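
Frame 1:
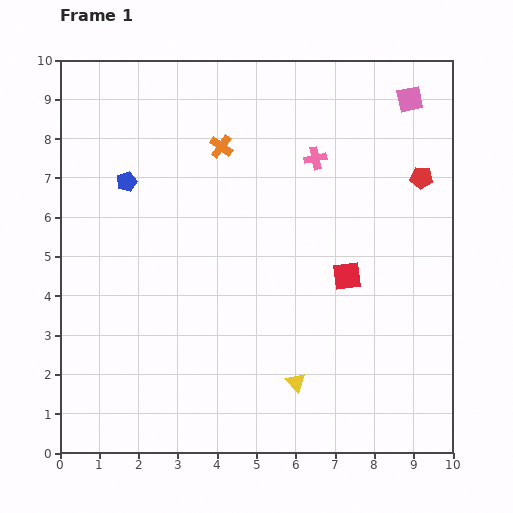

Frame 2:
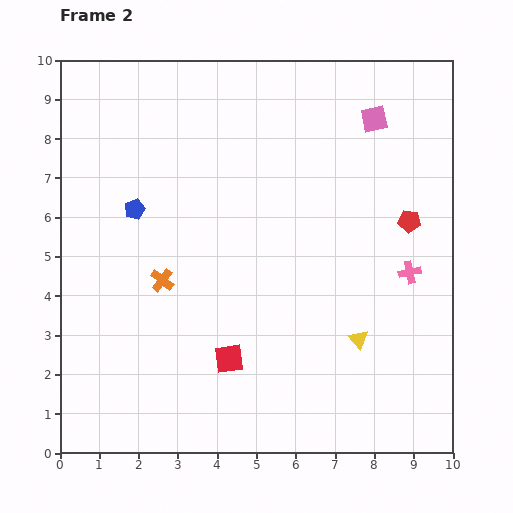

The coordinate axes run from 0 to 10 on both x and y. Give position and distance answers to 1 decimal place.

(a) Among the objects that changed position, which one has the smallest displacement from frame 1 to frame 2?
the blue pentagon

(moved 0.7)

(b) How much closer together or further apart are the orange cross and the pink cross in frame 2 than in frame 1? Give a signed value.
+3.9

Distance in frame 1: 2.4. Distance in frame 2: 6.3.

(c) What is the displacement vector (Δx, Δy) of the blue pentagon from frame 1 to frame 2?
(0.2, -0.7)

The blue pentagon was at (1.7, 6.9) in frame 1 and (1.9, 6.2) in frame 2.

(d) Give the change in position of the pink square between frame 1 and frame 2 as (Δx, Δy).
(-0.9, -0.5)

The pink square was at (8.9, 9.0) in frame 1 and (8.0, 8.5) in frame 2.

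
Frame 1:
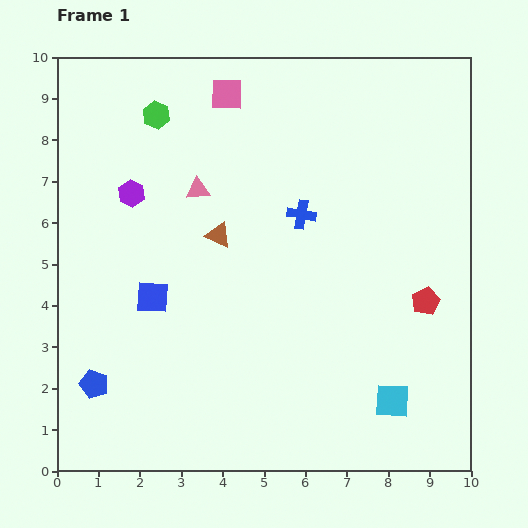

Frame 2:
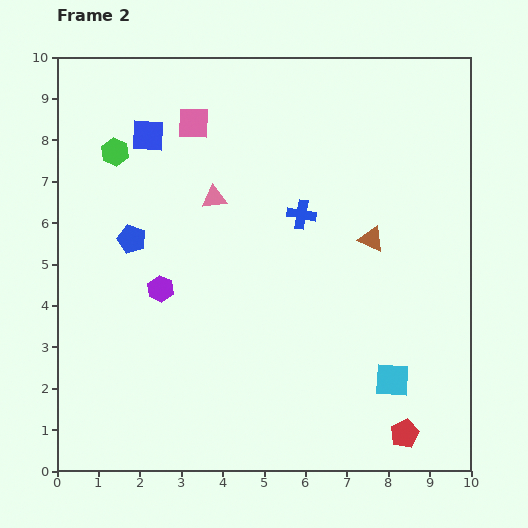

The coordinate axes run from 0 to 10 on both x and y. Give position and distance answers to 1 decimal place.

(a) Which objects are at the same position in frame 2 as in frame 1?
the blue cross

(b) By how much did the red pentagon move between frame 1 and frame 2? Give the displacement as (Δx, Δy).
(-0.5, -3.2)

The red pentagon was at (8.9, 4.1) in frame 1 and (8.4, 0.9) in frame 2.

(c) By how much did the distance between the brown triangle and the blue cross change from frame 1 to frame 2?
-0.3

Distance in frame 1: 2.1. Distance in frame 2: 1.8.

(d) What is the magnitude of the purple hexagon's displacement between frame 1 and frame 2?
2.4

The purple hexagon moved from (1.8, 6.7) to (2.5, 4.4), a distance of √(0.7² + 2.3²) ≈ 2.4.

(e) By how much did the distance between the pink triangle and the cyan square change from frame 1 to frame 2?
-0.7

Distance in frame 1: 6.9. Distance in frame 2: 6.2.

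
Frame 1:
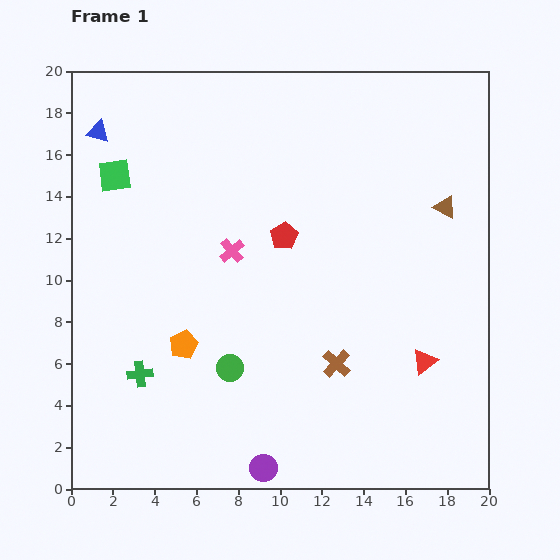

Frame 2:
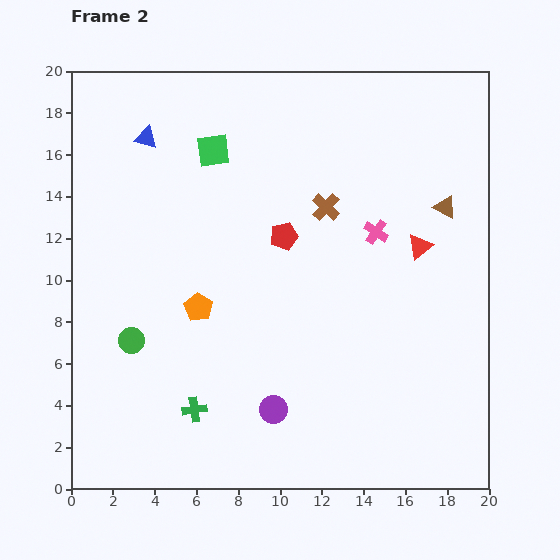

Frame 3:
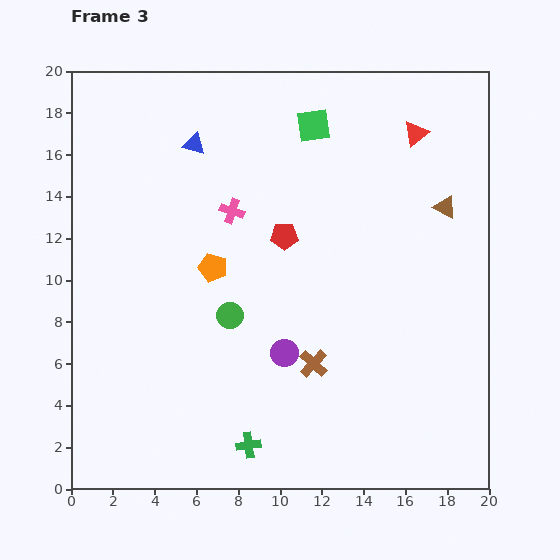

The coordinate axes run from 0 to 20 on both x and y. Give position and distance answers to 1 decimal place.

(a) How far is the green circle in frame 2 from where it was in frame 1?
4.9

The green circle moved from (7.6, 5.8) to (2.9, 7.1), a distance of √(4.7² + 1.3²) ≈ 4.9.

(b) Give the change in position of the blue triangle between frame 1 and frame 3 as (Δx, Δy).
(4.6, -0.6)

The blue triangle was at (1.3, 17.1) in frame 1 and (5.9, 16.5) in frame 3.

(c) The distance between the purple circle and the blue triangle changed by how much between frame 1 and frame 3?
-7.0

Distance in frame 1: 17.9. Distance in frame 3: 10.9.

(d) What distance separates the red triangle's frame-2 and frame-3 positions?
5.4

The red triangle moved from (16.7, 11.6) to (16.5, 17.0), a distance of √(0.2² + 5.4²) ≈ 5.4.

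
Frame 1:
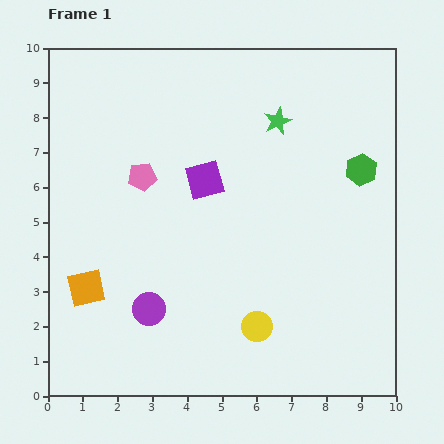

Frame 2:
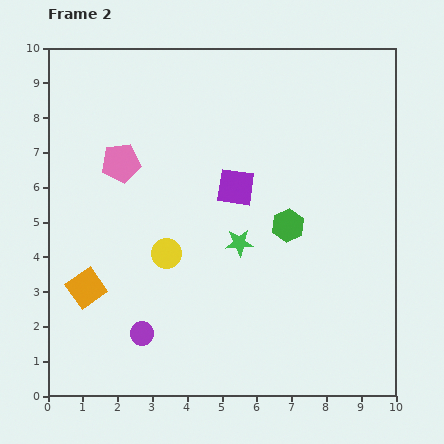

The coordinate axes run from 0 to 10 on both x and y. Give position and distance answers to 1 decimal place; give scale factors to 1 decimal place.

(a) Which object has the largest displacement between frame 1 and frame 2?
the green star

(moved 3.7; next 3.3)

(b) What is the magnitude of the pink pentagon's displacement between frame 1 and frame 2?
0.7

The pink pentagon moved from (2.7, 6.3) to (2.1, 6.7), a distance of √(0.6² + 0.4²) ≈ 0.7.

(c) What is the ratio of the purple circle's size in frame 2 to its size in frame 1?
0.7×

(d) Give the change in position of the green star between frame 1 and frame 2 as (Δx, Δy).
(-1.1, -3.5)

The green star was at (6.6, 7.9) in frame 1 and (5.5, 4.4) in frame 2.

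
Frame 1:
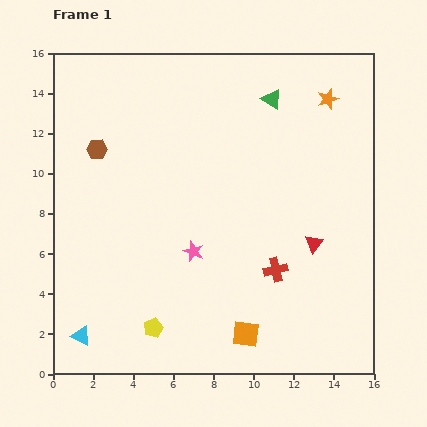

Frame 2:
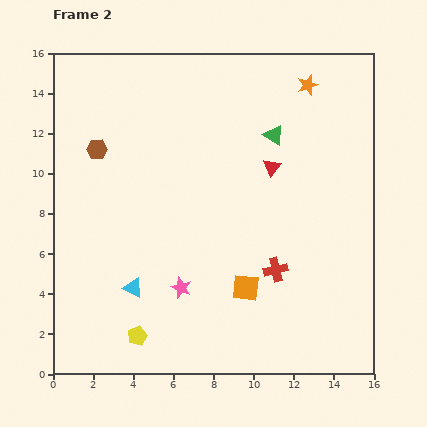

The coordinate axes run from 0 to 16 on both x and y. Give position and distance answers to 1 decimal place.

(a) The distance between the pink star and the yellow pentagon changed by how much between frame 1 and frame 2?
-1.0

Distance in frame 1: 4.3. Distance in frame 2: 3.3.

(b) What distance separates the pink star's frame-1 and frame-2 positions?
1.9

The pink star moved from (7.0, 6.1) to (6.4, 4.3), a distance of √(0.6² + 1.8²) ≈ 1.9.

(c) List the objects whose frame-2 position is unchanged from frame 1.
the red cross, the brown hexagon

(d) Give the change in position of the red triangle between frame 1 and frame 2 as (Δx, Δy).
(-2.1, 3.8)

The red triangle was at (13.0, 6.5) in frame 1 and (10.9, 10.3) in frame 2.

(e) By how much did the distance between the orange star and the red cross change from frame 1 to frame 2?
+0.4

Distance in frame 1: 8.9. Distance in frame 2: 9.3.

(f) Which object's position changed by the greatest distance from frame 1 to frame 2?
the red triangle

(moved 4.3; next 3.5)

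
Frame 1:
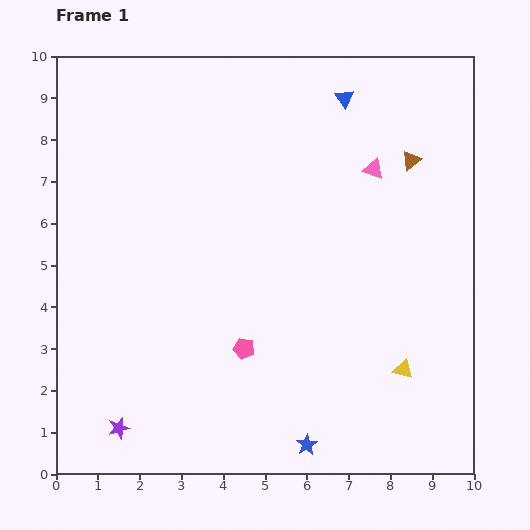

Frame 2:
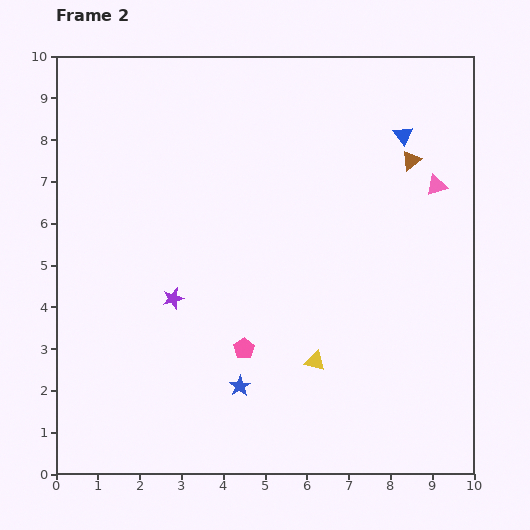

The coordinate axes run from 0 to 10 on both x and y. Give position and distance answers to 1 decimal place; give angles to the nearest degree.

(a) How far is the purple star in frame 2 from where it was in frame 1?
3.4

The purple star moved from (1.5, 1.1) to (2.8, 4.2), a distance of √(1.3² + 3.1²) ≈ 3.4.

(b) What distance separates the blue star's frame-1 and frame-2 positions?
2.1

The blue star moved from (6.0, 0.7) to (4.4, 2.1), a distance of √(1.6² + 1.4²) ≈ 2.1.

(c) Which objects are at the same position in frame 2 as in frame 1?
the brown triangle, the pink pentagon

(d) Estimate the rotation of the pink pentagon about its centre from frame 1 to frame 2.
26° clockwise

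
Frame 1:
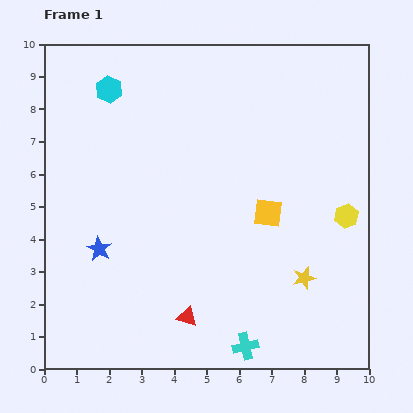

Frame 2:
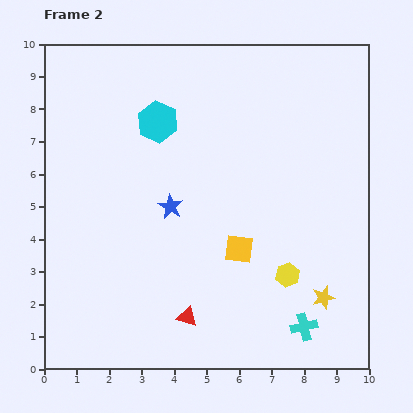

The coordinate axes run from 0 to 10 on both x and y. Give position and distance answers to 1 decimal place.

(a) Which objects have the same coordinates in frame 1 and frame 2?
the red triangle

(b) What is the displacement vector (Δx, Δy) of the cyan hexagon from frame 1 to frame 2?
(1.5, -1.0)

The cyan hexagon was at (2.0, 8.6) in frame 1 and (3.5, 7.6) in frame 2.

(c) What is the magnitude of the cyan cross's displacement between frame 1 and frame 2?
1.9

The cyan cross moved from (6.2, 0.7) to (8.0, 1.3), a distance of √(1.8² + 0.6²) ≈ 1.9.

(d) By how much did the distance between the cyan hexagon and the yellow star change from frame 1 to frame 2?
-0.9

Distance in frame 1: 8.3. Distance in frame 2: 7.4.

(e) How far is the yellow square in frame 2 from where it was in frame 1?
1.4

The yellow square moved from (6.9, 4.8) to (6.0, 3.7), a distance of √(0.9² + 1.1²) ≈ 1.4.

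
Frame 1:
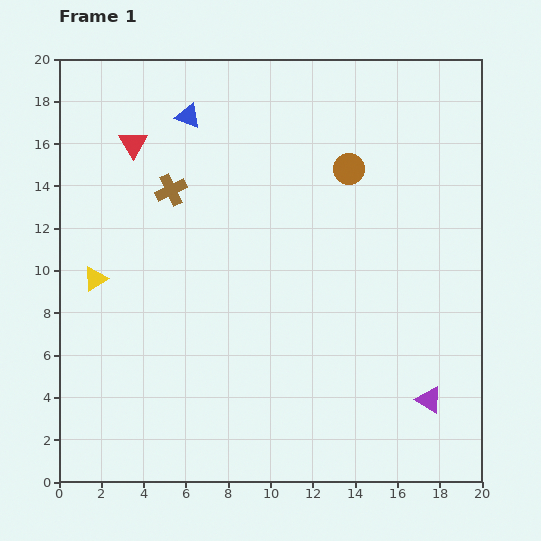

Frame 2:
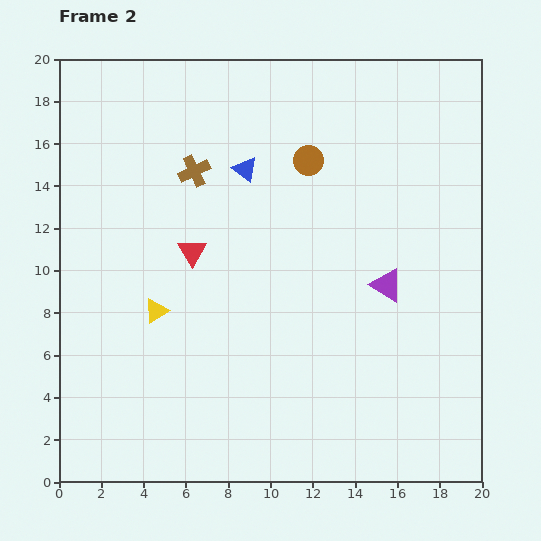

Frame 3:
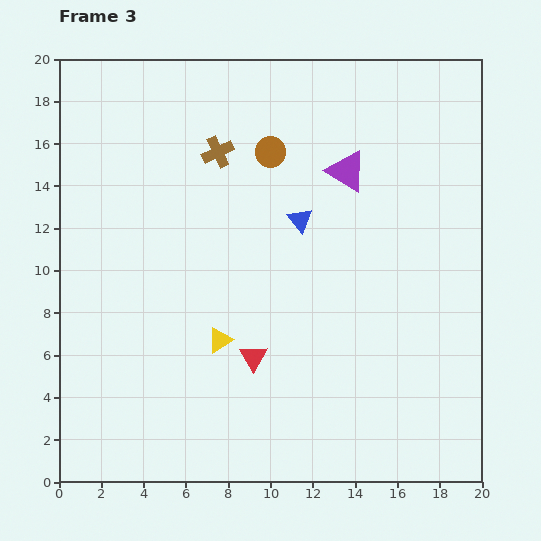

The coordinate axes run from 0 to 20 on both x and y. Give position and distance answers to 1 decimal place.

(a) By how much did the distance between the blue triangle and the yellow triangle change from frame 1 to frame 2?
-1.0

Distance in frame 1: 8.9. Distance in frame 2: 7.9.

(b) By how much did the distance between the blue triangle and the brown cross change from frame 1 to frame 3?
+1.4

Distance in frame 1: 3.6. Distance in frame 3: 5.0.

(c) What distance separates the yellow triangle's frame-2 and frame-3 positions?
3.3

The yellow triangle moved from (4.6, 8.1) to (7.6, 6.7), a distance of √(3.0² + 1.4²) ≈ 3.3.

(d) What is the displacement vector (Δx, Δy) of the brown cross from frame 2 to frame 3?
(1.1, 0.9)

The brown cross was at (6.4, 14.7) in frame 2 and (7.5, 15.6) in frame 3.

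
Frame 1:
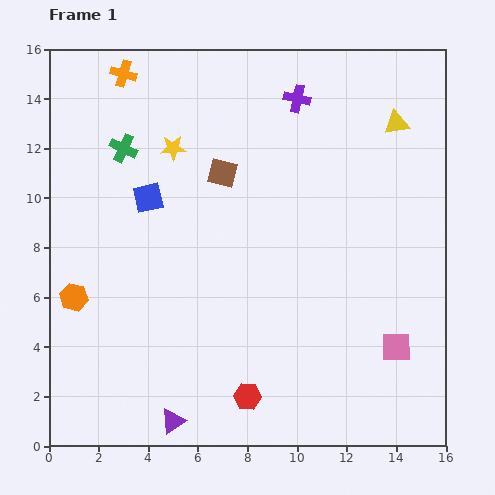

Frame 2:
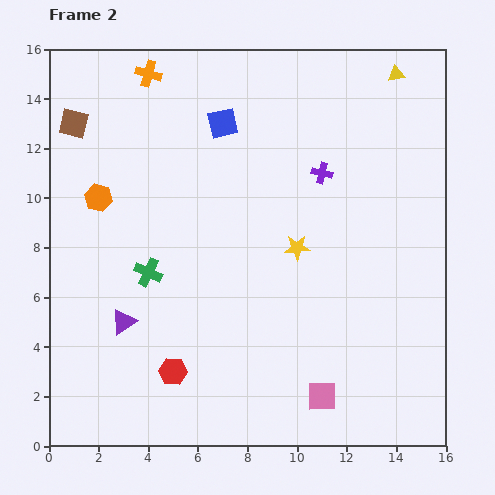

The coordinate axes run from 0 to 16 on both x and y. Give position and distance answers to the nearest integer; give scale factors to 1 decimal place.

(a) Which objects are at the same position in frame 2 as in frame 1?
none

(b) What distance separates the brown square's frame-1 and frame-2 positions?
6

The brown square moved from (7, 11) to (1, 13), a distance of √(6² + 2²) ≈ 6.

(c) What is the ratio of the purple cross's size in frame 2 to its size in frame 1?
0.8×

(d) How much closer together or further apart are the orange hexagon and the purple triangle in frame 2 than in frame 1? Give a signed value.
-1

Distance in frame 1: 6. Distance in frame 2: 5.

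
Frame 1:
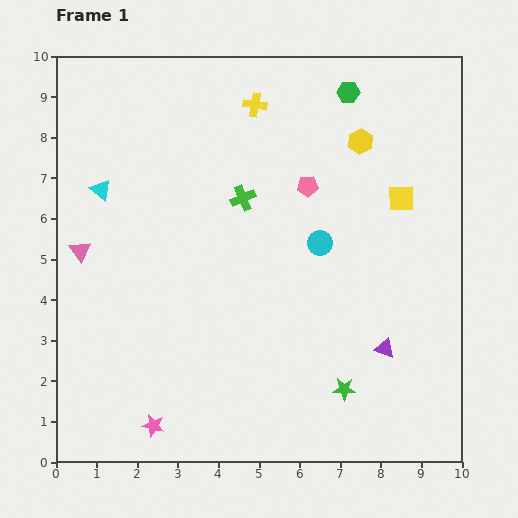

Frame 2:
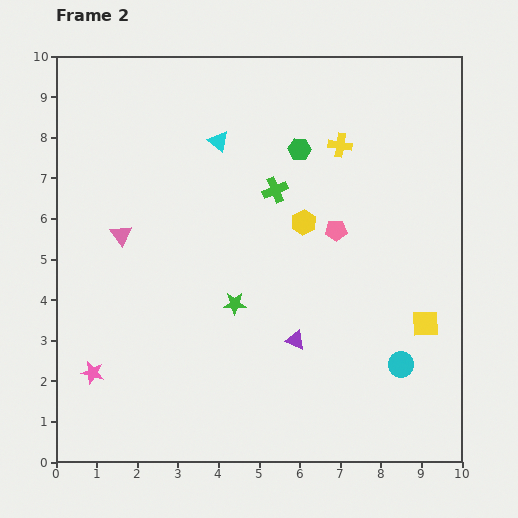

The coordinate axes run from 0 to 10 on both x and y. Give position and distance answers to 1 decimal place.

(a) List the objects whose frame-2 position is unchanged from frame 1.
none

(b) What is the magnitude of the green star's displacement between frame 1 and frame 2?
3.4

The green star moved from (7.1, 1.8) to (4.4, 3.9), a distance of √(2.7² + 2.1²) ≈ 3.4.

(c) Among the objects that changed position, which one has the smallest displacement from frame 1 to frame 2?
the green cross

(moved 0.8)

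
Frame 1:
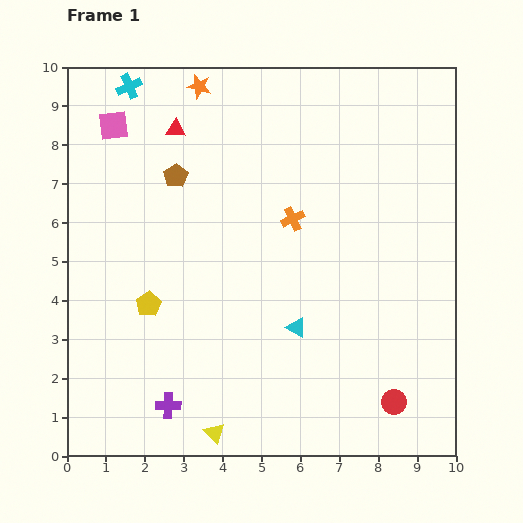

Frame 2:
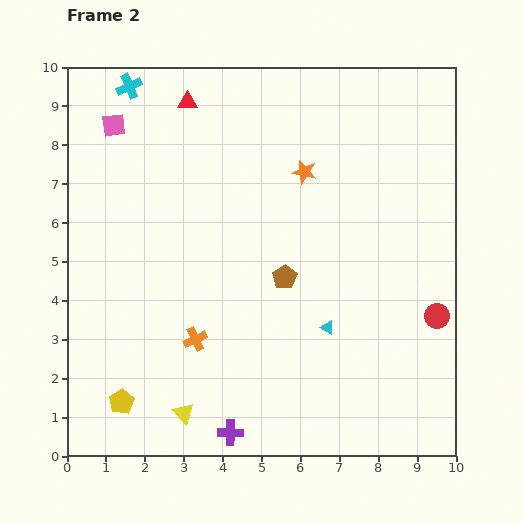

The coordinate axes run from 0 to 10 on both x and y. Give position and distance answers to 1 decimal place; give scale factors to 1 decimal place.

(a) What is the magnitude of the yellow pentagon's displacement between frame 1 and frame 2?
2.6

The yellow pentagon moved from (2.1, 3.9) to (1.4, 1.4), a distance of √(0.7² + 2.5²) ≈ 2.6.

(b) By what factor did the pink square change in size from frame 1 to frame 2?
0.7×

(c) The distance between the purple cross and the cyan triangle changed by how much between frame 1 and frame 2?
-0.2

Distance in frame 1: 3.9. Distance in frame 2: 3.7.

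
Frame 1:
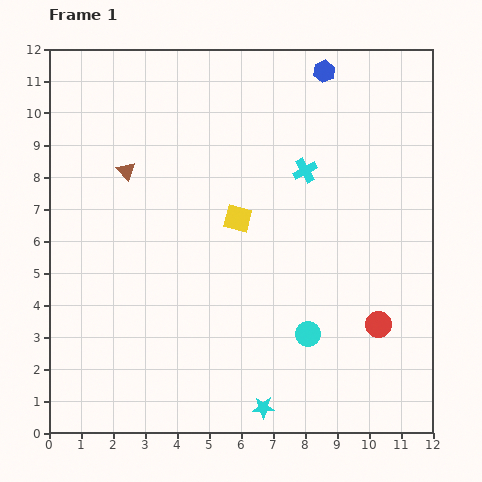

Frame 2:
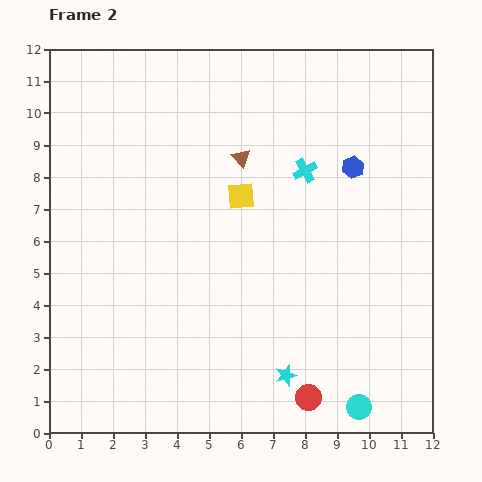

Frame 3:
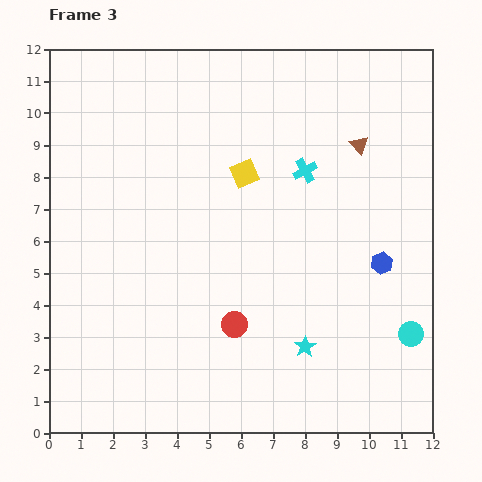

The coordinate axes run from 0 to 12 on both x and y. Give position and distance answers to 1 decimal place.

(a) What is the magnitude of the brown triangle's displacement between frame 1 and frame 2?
3.6

The brown triangle moved from (2.4, 8.2) to (6.0, 8.6), a distance of √(3.6² + 0.4²) ≈ 3.6.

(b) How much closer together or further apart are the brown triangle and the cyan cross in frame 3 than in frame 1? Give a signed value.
-3.7

Distance in frame 1: 5.6. Distance in frame 3: 1.9.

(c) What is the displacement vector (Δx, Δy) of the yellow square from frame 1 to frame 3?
(0.2, 1.4)

The yellow square was at (5.9, 6.7) in frame 1 and (6.1, 8.1) in frame 3.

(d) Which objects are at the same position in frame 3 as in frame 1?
the cyan cross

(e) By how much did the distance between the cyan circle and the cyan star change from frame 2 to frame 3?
+0.8

Distance in frame 2: 2.5. Distance in frame 3: 3.3.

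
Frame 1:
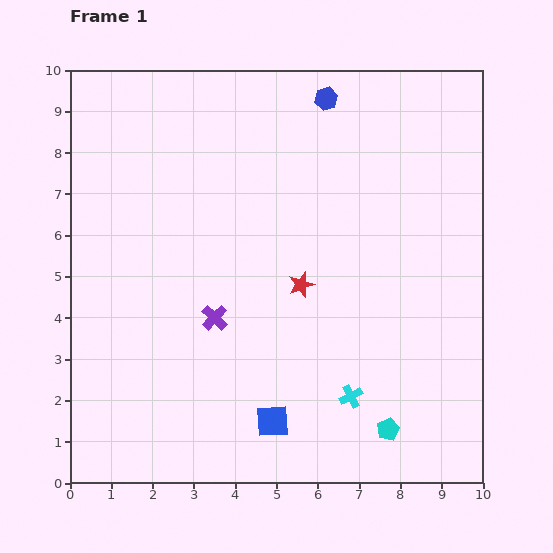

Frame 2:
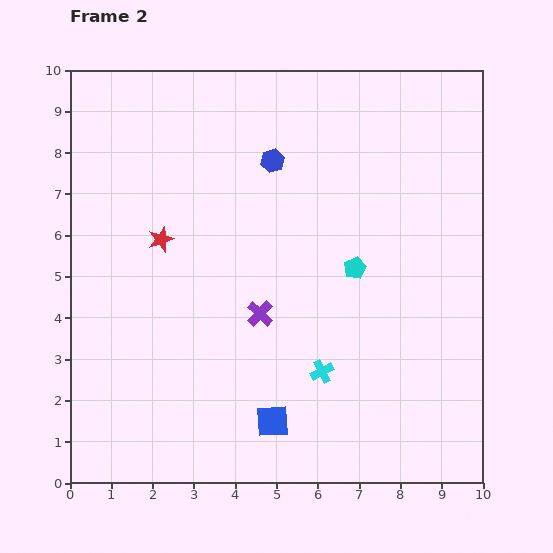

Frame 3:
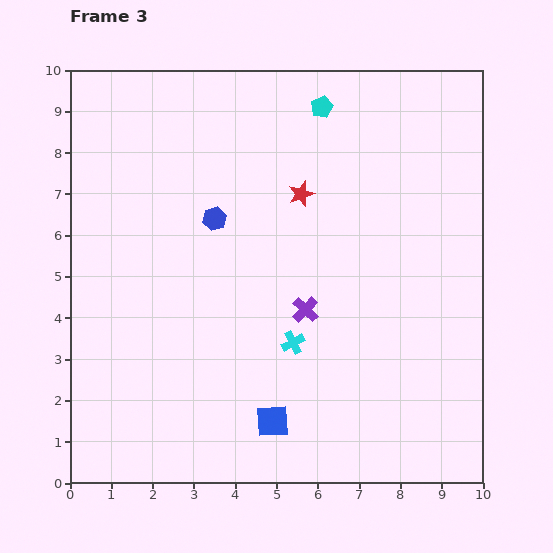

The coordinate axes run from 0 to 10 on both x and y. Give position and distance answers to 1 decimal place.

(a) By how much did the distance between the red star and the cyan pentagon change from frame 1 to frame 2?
+0.7

Distance in frame 1: 4.1. Distance in frame 2: 4.8.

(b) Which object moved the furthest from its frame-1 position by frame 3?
the cyan pentagon

(moved 8.0; next 4.0)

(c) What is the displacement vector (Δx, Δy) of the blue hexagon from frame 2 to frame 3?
(-1.4, -1.4)

The blue hexagon was at (4.9, 7.8) in frame 2 and (3.5, 6.4) in frame 3.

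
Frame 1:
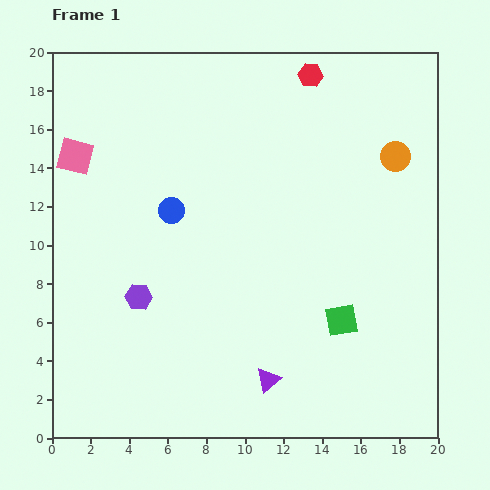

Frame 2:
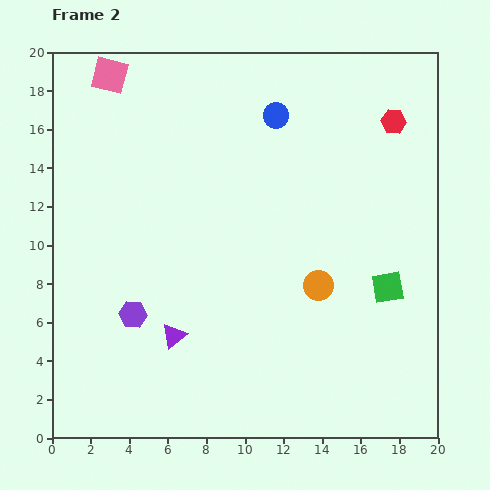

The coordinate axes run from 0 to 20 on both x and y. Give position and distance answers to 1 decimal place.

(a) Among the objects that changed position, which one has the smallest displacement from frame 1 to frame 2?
the purple hexagon

(moved 0.9)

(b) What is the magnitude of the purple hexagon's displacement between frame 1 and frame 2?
0.9

The purple hexagon moved from (4.5, 7.3) to (4.2, 6.4), a distance of √(0.3² + 0.9²) ≈ 0.9.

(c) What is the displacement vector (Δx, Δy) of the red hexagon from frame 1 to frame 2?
(4.3, -2.4)

The red hexagon was at (13.4, 18.8) in frame 1 and (17.7, 16.4) in frame 2.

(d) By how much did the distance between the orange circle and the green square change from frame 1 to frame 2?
-5.3

Distance in frame 1: 8.9. Distance in frame 2: 3.6.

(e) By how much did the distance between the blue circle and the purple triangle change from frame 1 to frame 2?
+2.5

Distance in frame 1: 10.1. Distance in frame 2: 12.6.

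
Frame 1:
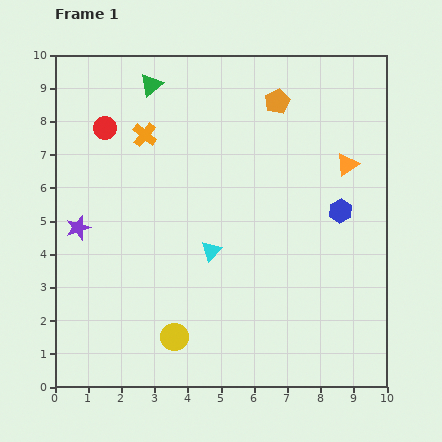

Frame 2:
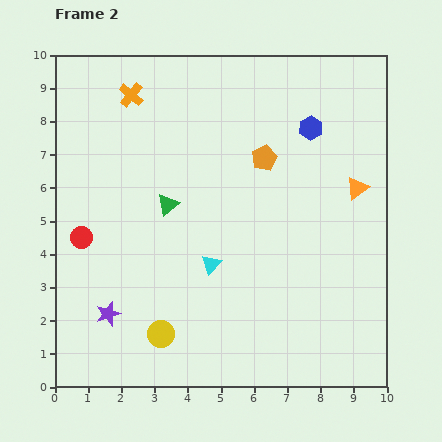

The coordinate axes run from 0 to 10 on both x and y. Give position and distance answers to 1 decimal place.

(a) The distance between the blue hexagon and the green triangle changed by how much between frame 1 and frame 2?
-2.0

Distance in frame 1: 6.9. Distance in frame 2: 4.9.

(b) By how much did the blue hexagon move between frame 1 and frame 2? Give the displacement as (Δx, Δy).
(-0.9, 2.5)

The blue hexagon was at (8.6, 5.3) in frame 1 and (7.7, 7.8) in frame 2.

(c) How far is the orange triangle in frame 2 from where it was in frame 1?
0.8

The orange triangle moved from (8.8, 6.7) to (9.1, 6.0), a distance of √(0.3² + 0.7²) ≈ 0.8.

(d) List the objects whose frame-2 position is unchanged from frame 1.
none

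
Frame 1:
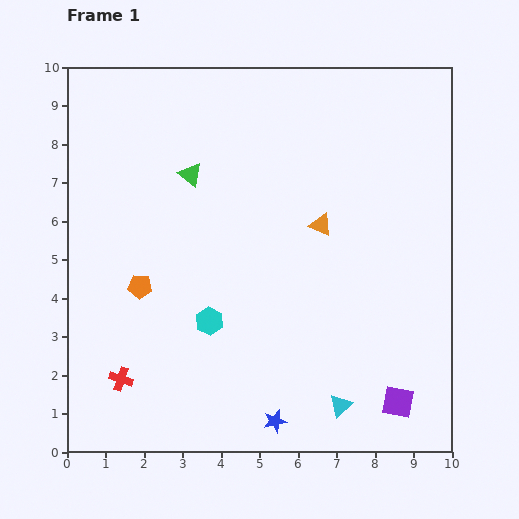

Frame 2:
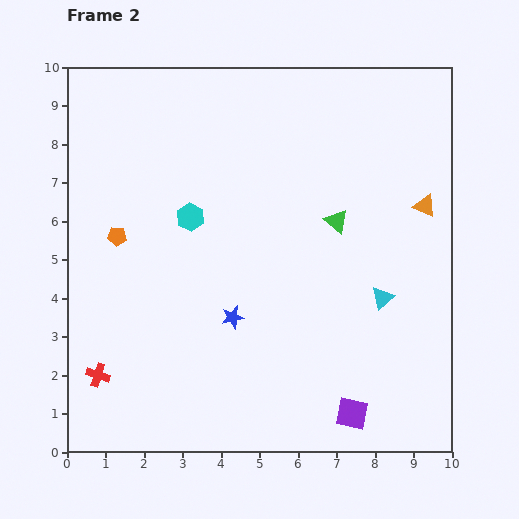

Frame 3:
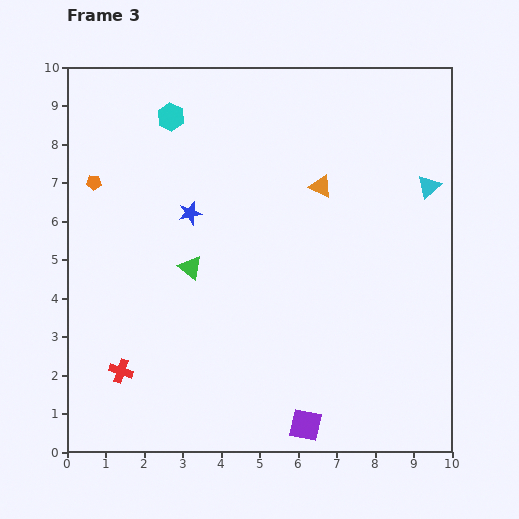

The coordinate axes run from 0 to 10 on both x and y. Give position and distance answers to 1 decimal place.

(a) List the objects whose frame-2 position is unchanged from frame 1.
none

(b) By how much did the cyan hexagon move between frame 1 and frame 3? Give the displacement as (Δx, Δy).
(-1.0, 5.3)

The cyan hexagon was at (3.7, 3.4) in frame 1 and (2.7, 8.7) in frame 3.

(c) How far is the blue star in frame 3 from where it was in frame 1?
5.8

The blue star moved from (5.4, 0.8) to (3.2, 6.2), a distance of √(2.2² + 5.4²) ≈ 5.8.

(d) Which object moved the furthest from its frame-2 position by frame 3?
the green triangle

(moved 4.0; next 3.1)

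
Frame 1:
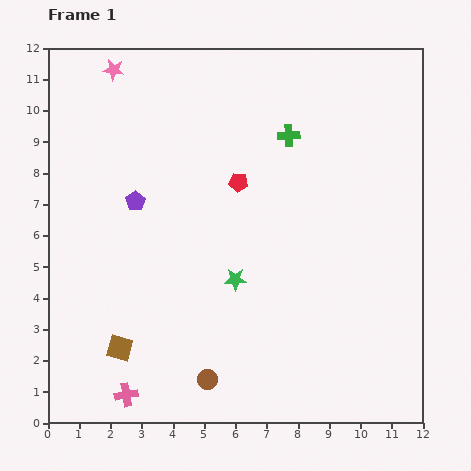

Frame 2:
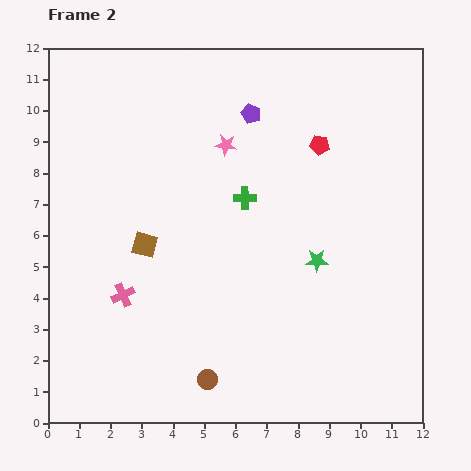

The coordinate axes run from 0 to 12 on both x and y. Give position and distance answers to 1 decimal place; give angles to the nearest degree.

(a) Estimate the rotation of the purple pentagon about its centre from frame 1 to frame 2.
16° counter-clockwise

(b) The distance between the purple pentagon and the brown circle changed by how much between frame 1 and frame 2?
+2.5

Distance in frame 1: 6.1. Distance in frame 2: 8.6.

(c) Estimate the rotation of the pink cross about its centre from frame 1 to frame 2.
16° counter-clockwise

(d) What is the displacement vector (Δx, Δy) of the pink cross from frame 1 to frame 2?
(-0.1, 3.2)

The pink cross was at (2.5, 0.9) in frame 1 and (2.4, 4.1) in frame 2.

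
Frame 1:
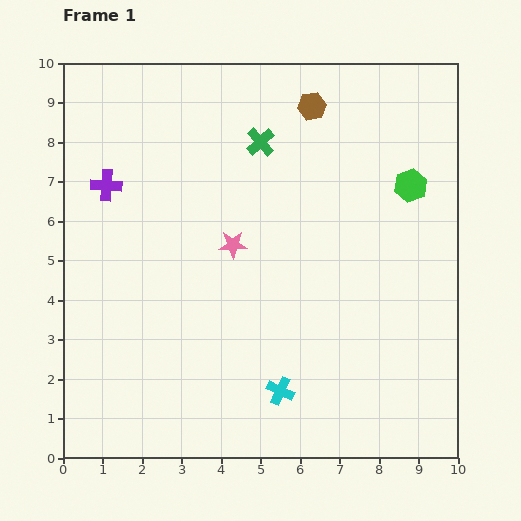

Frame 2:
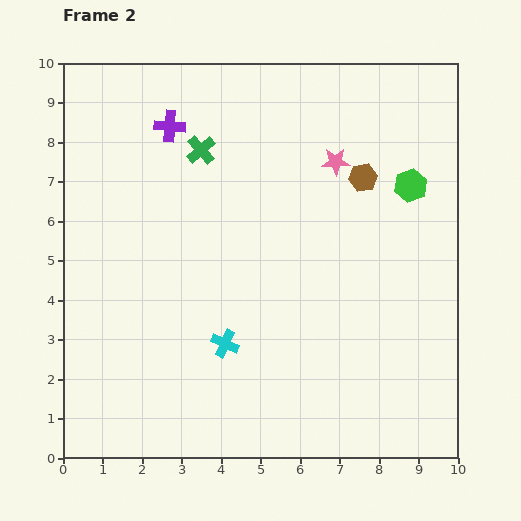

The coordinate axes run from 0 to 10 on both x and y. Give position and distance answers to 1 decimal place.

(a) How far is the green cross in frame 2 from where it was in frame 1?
1.5

The green cross moved from (5.0, 8.0) to (3.5, 7.8), a distance of √(1.5² + 0.2²) ≈ 1.5.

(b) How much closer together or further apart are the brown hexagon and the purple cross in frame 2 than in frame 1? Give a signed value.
-0.5

Distance in frame 1: 5.6. Distance in frame 2: 5.1.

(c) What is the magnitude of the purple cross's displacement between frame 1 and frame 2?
2.2

The purple cross moved from (1.1, 6.9) to (2.7, 8.4), a distance of √(1.6² + 1.5²) ≈ 2.2.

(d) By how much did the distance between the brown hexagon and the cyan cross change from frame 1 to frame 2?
-1.7

Distance in frame 1: 7.2. Distance in frame 2: 5.5.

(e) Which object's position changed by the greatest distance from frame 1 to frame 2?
the pink star

(moved 3.3; next 2.2)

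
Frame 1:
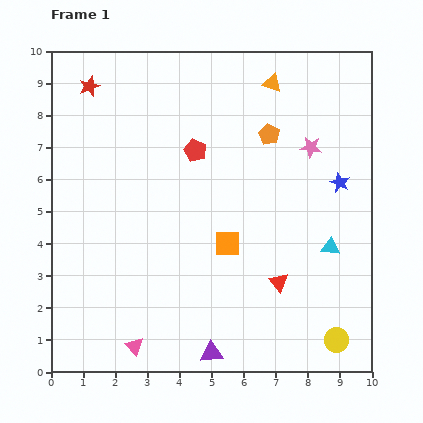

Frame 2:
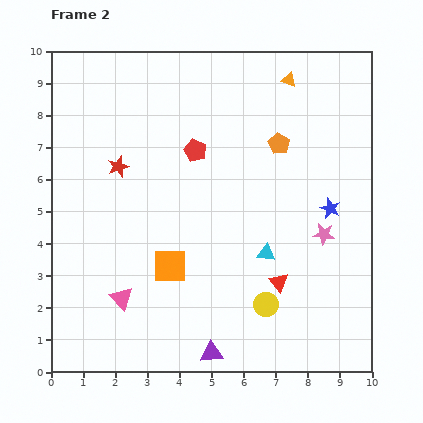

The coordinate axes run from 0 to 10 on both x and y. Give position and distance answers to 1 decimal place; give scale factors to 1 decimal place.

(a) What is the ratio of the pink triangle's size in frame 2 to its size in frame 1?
1.3×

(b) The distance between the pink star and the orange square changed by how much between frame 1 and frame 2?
+0.9

Distance in frame 1: 4.0. Distance in frame 2: 4.9.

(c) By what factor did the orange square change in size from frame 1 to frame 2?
1.3×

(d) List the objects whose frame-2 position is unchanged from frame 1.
the red triangle, the red pentagon, the purple triangle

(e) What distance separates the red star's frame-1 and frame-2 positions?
2.7

The red star moved from (1.2, 8.9) to (2.1, 6.4), a distance of √(0.9² + 2.5²) ≈ 2.7.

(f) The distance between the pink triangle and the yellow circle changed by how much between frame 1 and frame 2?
-1.8

Distance in frame 1: 6.3. Distance in frame 2: 4.5.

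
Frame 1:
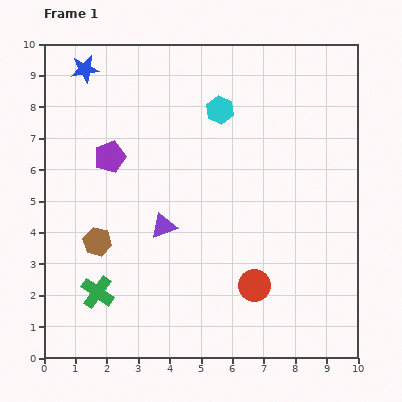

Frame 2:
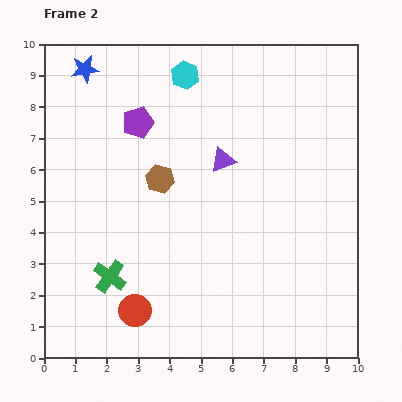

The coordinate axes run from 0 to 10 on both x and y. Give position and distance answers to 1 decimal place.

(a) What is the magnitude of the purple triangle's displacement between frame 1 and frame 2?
2.8

The purple triangle moved from (3.8, 4.2) to (5.7, 6.3), a distance of √(1.9² + 2.1²) ≈ 2.8.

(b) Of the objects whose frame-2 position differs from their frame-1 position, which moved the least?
the green cross

(moved 0.6)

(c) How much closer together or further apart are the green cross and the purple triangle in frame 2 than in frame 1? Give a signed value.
+2.2

Distance in frame 1: 3.0. Distance in frame 2: 5.2.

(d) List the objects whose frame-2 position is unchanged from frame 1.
the blue star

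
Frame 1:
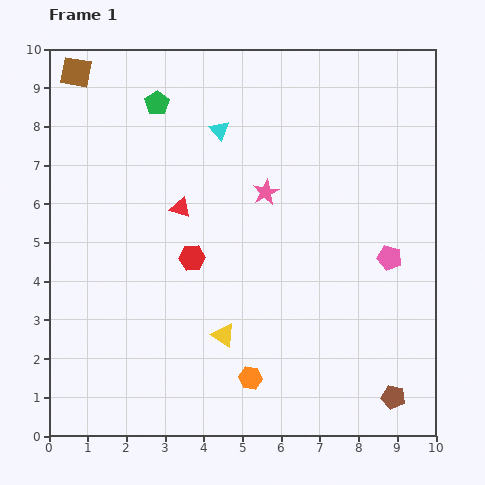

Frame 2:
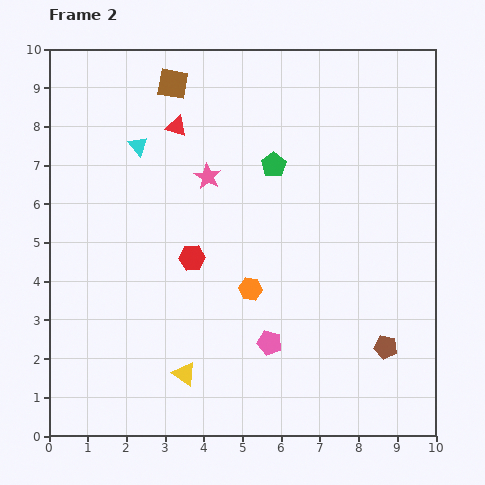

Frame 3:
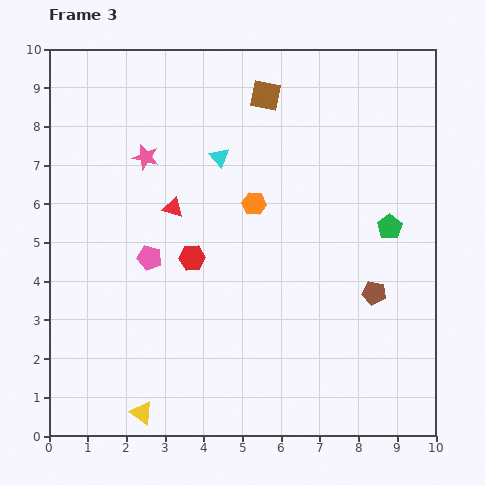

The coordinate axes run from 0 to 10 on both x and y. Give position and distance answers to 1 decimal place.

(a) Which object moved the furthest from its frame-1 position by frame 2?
the pink pentagon

(moved 3.8; next 3.4)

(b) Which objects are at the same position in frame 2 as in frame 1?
the red hexagon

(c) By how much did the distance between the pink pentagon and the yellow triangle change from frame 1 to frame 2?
-2.4

Distance in frame 1: 4.7. Distance in frame 2: 2.3.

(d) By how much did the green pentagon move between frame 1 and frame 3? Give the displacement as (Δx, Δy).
(6.0, -3.2)

The green pentagon was at (2.8, 8.6) in frame 1 and (8.8, 5.4) in frame 3.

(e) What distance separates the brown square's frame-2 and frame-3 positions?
2.4

The brown square moved from (3.2, 9.1) to (5.6, 8.8), a distance of √(2.4² + 0.3²) ≈ 2.4.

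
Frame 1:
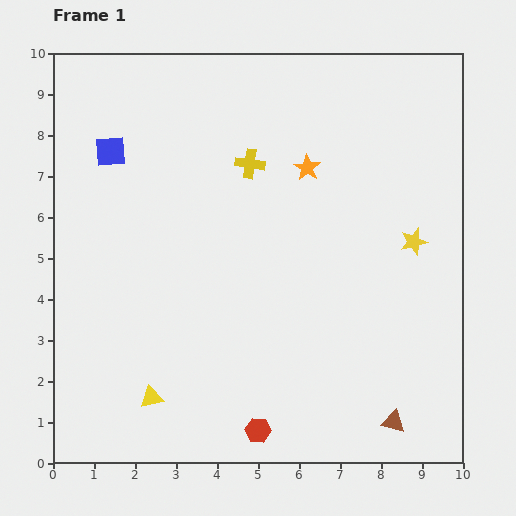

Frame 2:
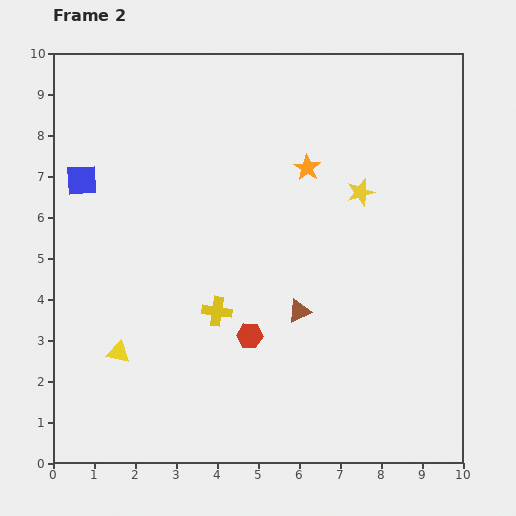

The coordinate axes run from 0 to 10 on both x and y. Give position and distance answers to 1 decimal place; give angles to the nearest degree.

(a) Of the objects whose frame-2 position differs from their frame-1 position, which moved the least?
the blue square

(moved 1.0)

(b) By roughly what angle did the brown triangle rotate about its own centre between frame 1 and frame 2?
40° counter-clockwise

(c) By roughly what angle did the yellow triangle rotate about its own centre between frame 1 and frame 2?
26° clockwise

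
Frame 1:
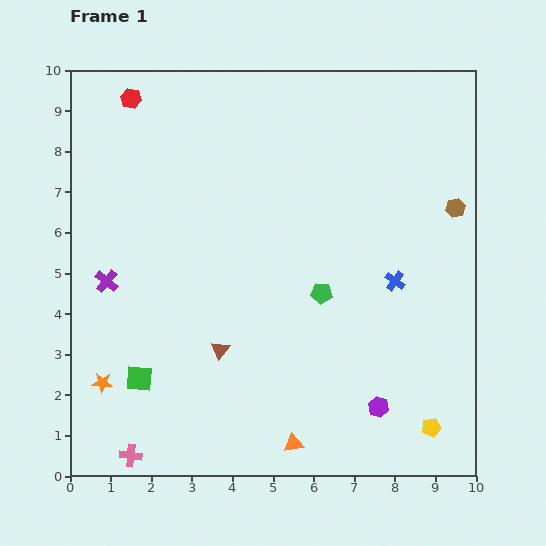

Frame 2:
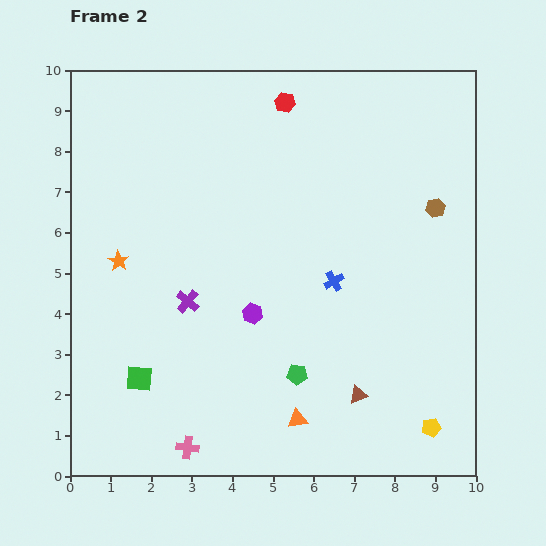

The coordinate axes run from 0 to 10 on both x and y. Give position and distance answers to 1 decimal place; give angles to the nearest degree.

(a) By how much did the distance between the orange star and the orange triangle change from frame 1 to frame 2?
+1.0

Distance in frame 1: 4.9. Distance in frame 2: 5.9.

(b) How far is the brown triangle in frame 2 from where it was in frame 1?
3.6

The brown triangle moved from (3.7, 3.1) to (7.1, 2.0), a distance of √(3.4² + 1.1²) ≈ 3.6.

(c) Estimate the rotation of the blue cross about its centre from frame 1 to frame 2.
23° clockwise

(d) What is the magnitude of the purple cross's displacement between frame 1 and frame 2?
2.1

The purple cross moved from (0.9, 4.8) to (2.9, 4.3), a distance of √(2.0² + 0.5²) ≈ 2.1.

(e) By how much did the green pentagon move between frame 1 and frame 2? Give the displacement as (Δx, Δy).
(-0.6, -2.0)

The green pentagon was at (6.2, 4.5) in frame 1 and (5.6, 2.5) in frame 2.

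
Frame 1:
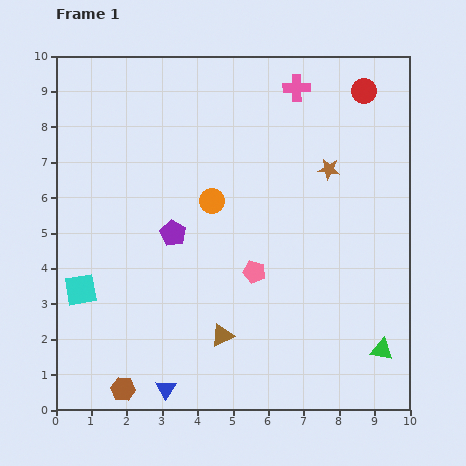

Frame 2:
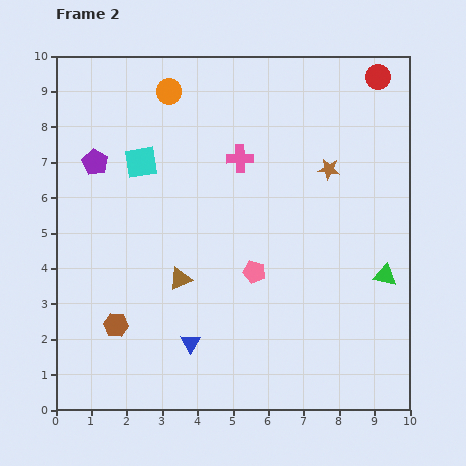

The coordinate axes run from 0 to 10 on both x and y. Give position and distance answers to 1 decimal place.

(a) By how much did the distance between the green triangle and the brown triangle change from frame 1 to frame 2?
+1.3

Distance in frame 1: 4.5. Distance in frame 2: 5.8.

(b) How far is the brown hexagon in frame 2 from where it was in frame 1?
1.8

The brown hexagon moved from (1.9, 0.6) to (1.7, 2.4), a distance of √(0.2² + 1.8²) ≈ 1.8.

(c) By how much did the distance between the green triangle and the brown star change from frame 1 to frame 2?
-1.9

Distance in frame 1: 5.3. Distance in frame 2: 3.4.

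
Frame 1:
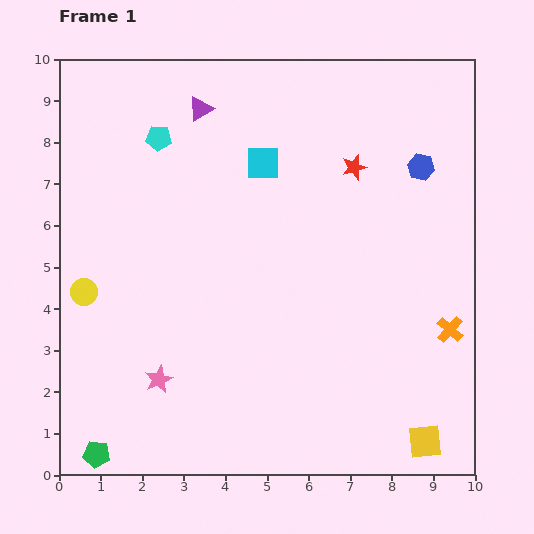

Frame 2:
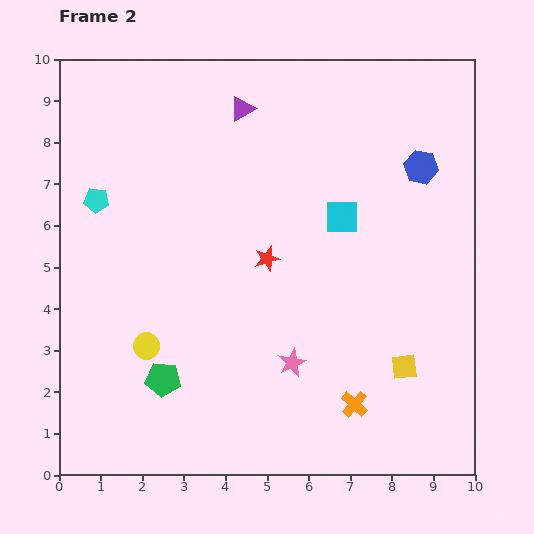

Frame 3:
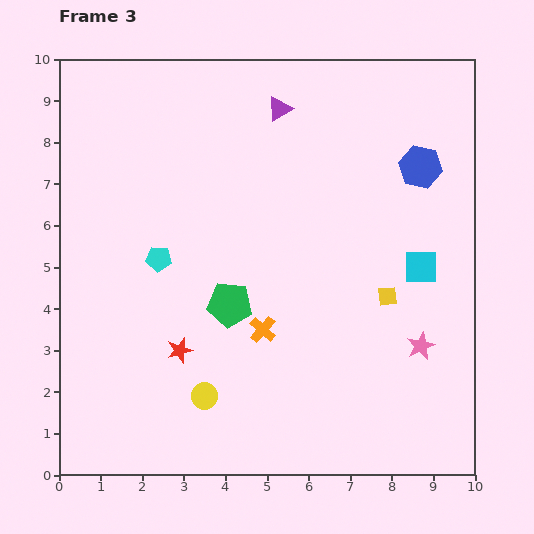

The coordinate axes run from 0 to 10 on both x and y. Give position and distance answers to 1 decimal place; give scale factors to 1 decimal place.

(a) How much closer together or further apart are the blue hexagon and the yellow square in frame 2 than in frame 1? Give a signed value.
-1.8

Distance in frame 1: 6.6. Distance in frame 2: 4.8.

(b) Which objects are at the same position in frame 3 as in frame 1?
the blue hexagon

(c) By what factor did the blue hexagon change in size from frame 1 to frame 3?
1.6×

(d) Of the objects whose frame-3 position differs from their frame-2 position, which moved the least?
the purple triangle

(moved 0.9)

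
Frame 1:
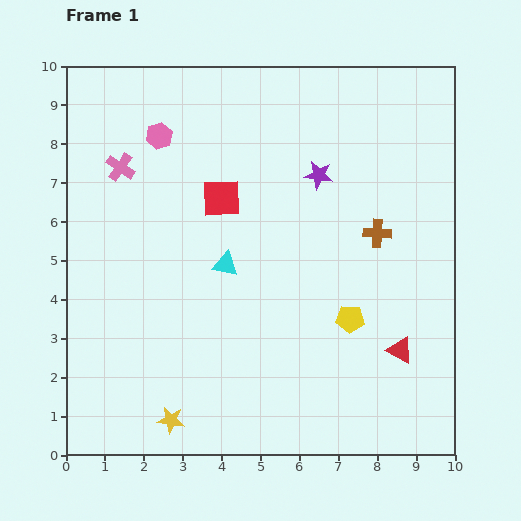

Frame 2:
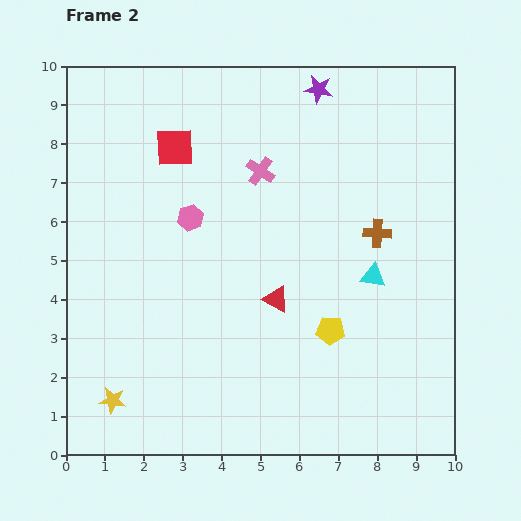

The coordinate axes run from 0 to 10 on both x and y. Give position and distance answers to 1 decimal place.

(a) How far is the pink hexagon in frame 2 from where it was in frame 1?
2.2

The pink hexagon moved from (2.4, 8.2) to (3.2, 6.1), a distance of √(0.8² + 2.1²) ≈ 2.2.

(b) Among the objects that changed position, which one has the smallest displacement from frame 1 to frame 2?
the yellow pentagon

(moved 0.6)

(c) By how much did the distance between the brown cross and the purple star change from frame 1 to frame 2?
+1.9

Distance in frame 1: 2.1. Distance in frame 2: 4.0.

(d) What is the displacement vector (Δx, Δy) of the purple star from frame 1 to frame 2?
(0.0, 2.2)

The purple star was at (6.5, 7.2) in frame 1 and (6.5, 9.4) in frame 2.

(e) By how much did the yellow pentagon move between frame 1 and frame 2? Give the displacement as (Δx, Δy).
(-0.5, -0.3)

The yellow pentagon was at (7.3, 3.5) in frame 1 and (6.8, 3.2) in frame 2.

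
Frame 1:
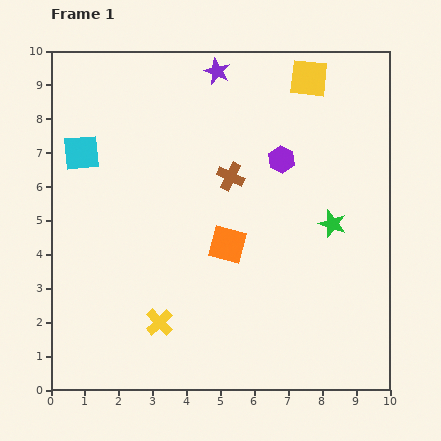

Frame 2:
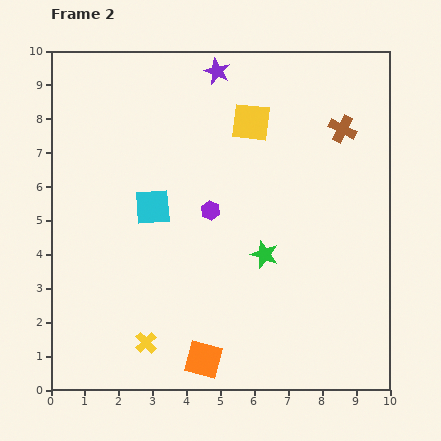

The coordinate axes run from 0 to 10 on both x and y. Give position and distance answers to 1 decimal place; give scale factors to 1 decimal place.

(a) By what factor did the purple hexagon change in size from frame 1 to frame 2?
0.7×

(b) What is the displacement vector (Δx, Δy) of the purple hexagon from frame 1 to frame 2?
(-2.1, -1.5)

The purple hexagon was at (6.8, 6.8) in frame 1 and (4.7, 5.3) in frame 2.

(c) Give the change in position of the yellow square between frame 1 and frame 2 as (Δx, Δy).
(-1.7, -1.3)

The yellow square was at (7.6, 9.2) in frame 1 and (5.9, 7.9) in frame 2.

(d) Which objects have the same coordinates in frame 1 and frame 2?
the purple star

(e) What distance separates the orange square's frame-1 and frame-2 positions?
3.5

The orange square moved from (5.2, 4.3) to (4.5, 0.9), a distance of √(0.7² + 3.4²) ≈ 3.5.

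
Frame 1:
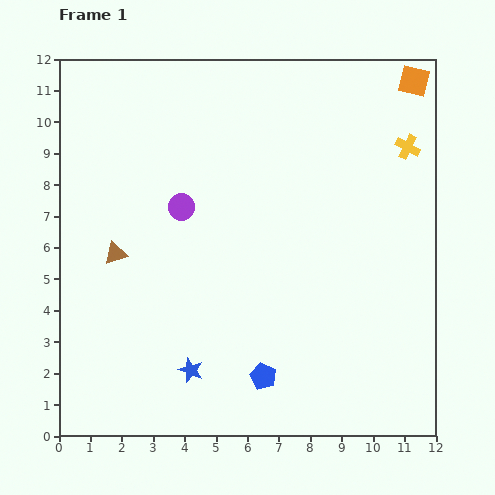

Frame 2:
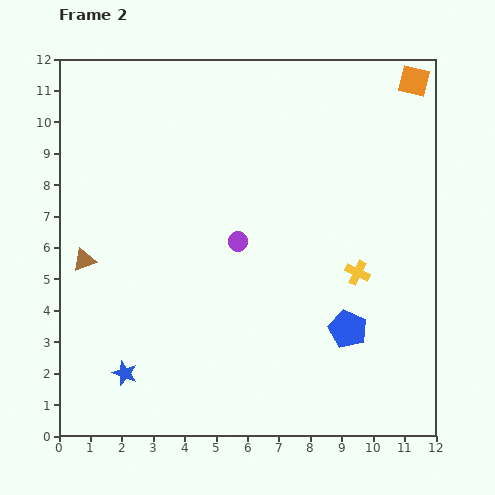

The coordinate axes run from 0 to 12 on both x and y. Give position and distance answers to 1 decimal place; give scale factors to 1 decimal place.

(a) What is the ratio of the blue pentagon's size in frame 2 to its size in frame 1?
1.4×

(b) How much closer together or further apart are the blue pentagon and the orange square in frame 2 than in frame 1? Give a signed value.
-2.4

Distance in frame 1: 10.6. Distance in frame 2: 8.2.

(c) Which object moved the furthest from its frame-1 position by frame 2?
the yellow cross

(moved 4.3; next 3.1)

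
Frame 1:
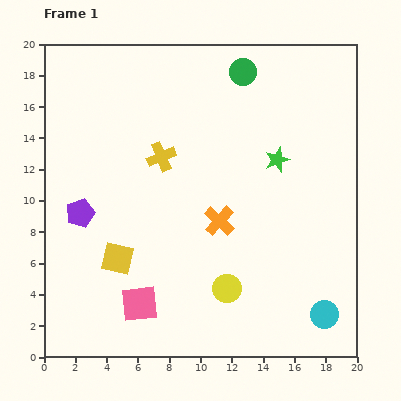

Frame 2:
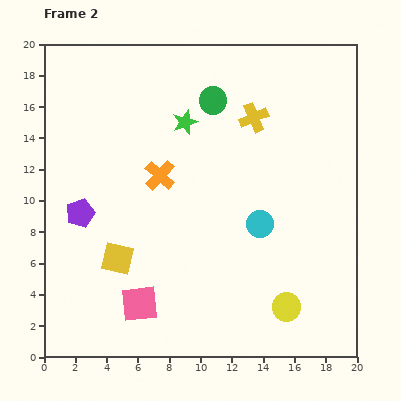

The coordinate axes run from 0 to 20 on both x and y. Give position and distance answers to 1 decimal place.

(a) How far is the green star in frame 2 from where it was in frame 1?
6.4

The green star moved from (14.9, 12.6) to (9.0, 15.0), a distance of √(5.9² + 2.4²) ≈ 6.4.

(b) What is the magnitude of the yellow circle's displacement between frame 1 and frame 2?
4.0

The yellow circle moved from (11.7, 4.4) to (15.5, 3.2), a distance of √(3.8² + 1.2²) ≈ 4.0.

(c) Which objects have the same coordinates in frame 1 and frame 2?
the purple pentagon, the yellow square, the pink square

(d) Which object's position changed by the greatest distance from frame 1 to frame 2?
the cyan circle

(moved 7.1; next 6.4)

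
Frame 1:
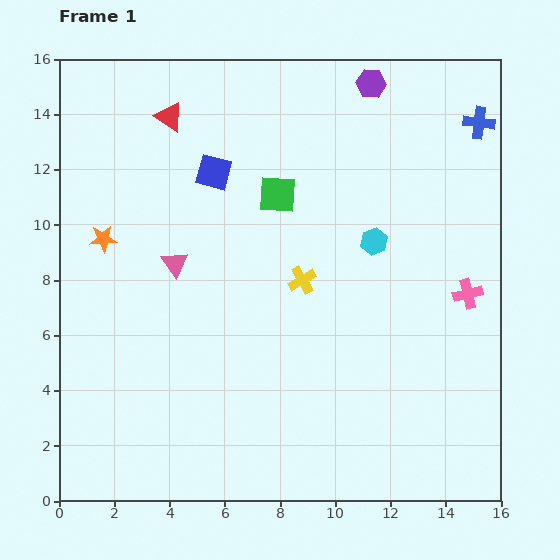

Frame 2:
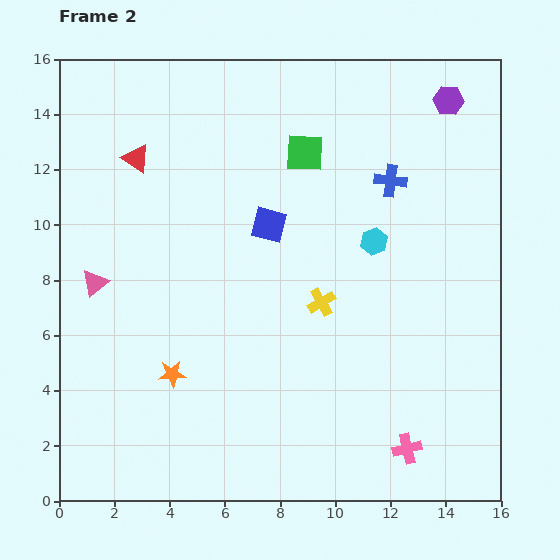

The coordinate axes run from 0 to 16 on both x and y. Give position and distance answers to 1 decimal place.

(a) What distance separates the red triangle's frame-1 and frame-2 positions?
1.9

The red triangle moved from (4.0, 13.9) to (2.8, 12.4), a distance of √(1.2² + 1.5²) ≈ 1.9.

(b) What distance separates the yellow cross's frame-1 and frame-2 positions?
1.1

The yellow cross moved from (8.8, 8.0) to (9.5, 7.2), a distance of √(0.7² + 0.8²) ≈ 1.1.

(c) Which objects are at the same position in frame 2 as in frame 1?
the cyan hexagon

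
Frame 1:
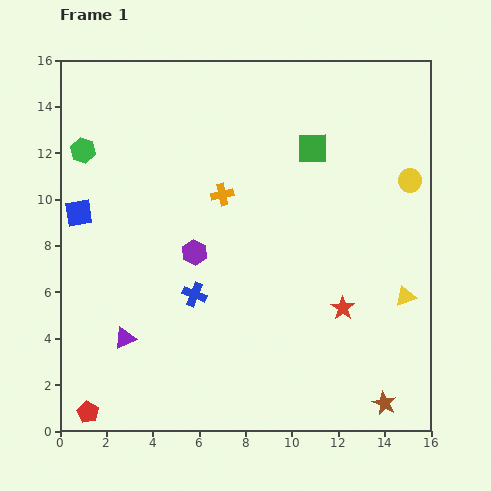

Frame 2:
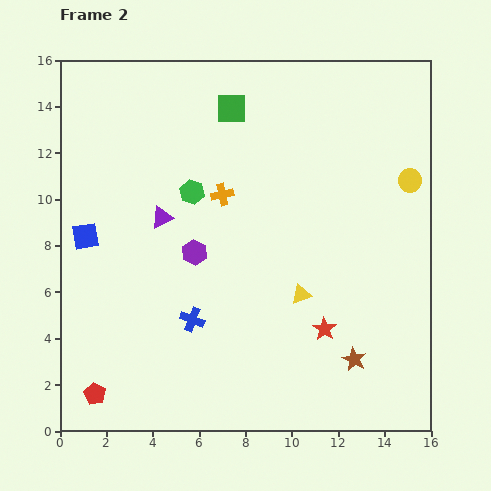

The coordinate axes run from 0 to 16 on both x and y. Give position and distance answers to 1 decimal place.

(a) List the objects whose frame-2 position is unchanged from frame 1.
the purple hexagon, the yellow circle, the orange cross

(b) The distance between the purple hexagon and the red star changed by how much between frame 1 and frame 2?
-0.3

Distance in frame 1: 6.8. Distance in frame 2: 6.5.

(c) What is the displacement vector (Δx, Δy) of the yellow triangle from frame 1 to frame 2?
(-4.5, 0.1)

The yellow triangle was at (14.9, 5.8) in frame 1 and (10.4, 5.9) in frame 2.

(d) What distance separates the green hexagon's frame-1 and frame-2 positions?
5.0

The green hexagon moved from (1.0, 12.1) to (5.7, 10.3), a distance of √(4.7² + 1.8²) ≈ 5.0.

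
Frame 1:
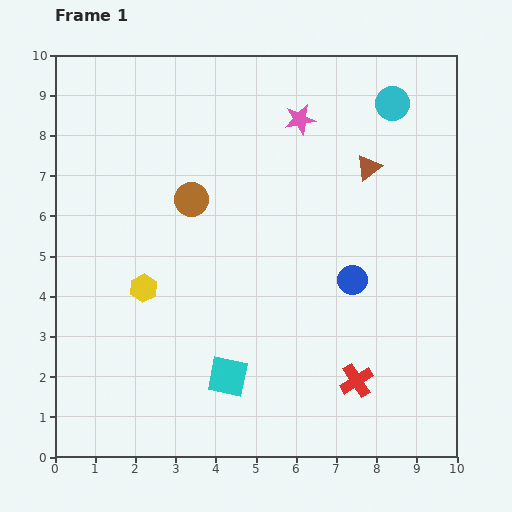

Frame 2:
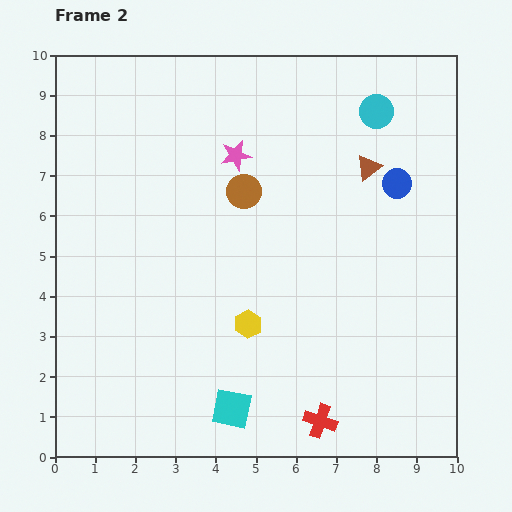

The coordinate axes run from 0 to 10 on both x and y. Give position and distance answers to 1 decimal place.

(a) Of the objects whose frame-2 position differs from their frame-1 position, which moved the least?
the cyan circle

(moved 0.4)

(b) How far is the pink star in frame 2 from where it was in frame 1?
1.8

The pink star moved from (6.1, 8.4) to (4.5, 7.5), a distance of √(1.6² + 0.9²) ≈ 1.8.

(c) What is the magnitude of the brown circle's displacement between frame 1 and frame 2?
1.3

The brown circle moved from (3.4, 6.4) to (4.7, 6.6), a distance of √(1.3² + 0.2²) ≈ 1.3.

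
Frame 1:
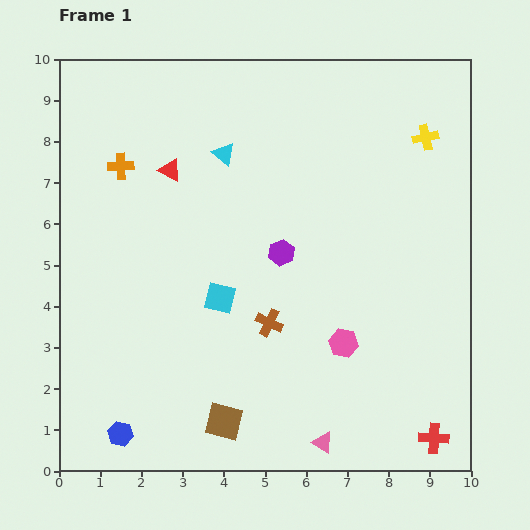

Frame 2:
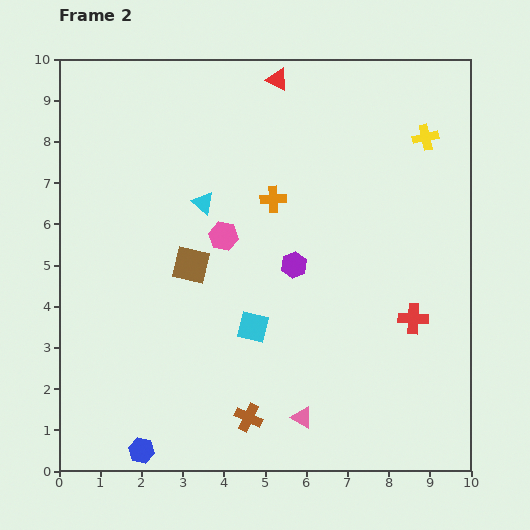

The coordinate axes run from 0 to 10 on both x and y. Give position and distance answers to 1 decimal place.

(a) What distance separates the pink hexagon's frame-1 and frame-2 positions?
3.9

The pink hexagon moved from (6.9, 3.1) to (4.0, 5.7), a distance of √(2.9² + 2.6²) ≈ 3.9.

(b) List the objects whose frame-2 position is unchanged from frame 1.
the yellow cross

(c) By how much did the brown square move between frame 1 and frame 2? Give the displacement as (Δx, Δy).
(-0.8, 3.8)

The brown square was at (4.0, 1.2) in frame 1 and (3.2, 5.0) in frame 2.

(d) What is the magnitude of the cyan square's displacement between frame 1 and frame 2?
1.1

The cyan square moved from (3.9, 4.2) to (4.7, 3.5), a distance of √(0.8² + 0.7²) ≈ 1.1.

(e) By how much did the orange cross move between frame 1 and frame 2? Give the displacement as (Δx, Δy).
(3.7, -0.8)

The orange cross was at (1.5, 7.4) in frame 1 and (5.2, 6.6) in frame 2.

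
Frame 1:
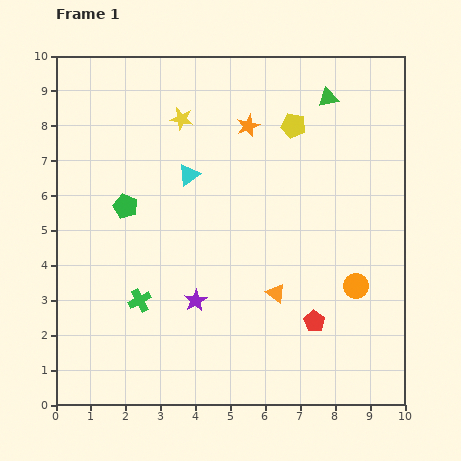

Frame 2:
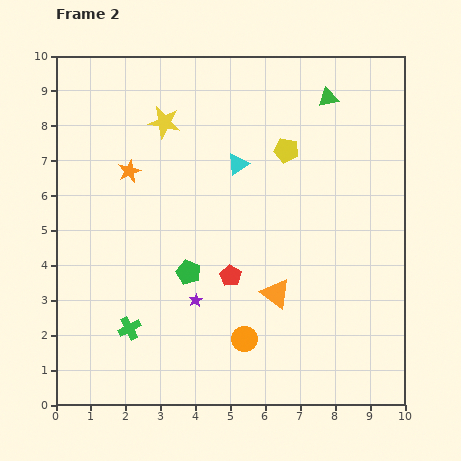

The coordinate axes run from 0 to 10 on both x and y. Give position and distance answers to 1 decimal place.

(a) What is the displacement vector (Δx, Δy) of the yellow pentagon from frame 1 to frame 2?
(-0.2, -0.7)

The yellow pentagon was at (6.8, 8.0) in frame 1 and (6.6, 7.3) in frame 2.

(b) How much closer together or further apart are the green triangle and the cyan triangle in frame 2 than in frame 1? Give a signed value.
-1.4

Distance in frame 1: 4.6. Distance in frame 2: 3.2.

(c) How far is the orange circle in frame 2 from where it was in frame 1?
3.5

The orange circle moved from (8.6, 3.4) to (5.4, 1.9), a distance of √(3.2² + 1.5²) ≈ 3.5.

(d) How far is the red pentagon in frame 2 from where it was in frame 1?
2.7

The red pentagon moved from (7.4, 2.4) to (5.0, 3.7), a distance of √(2.4² + 1.3²) ≈ 2.7.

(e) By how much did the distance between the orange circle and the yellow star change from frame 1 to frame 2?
-0.3

Distance in frame 1: 6.9. Distance in frame 2: 6.6.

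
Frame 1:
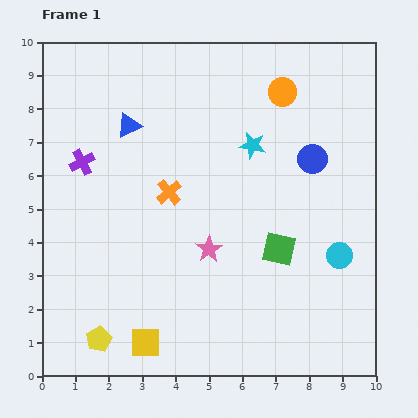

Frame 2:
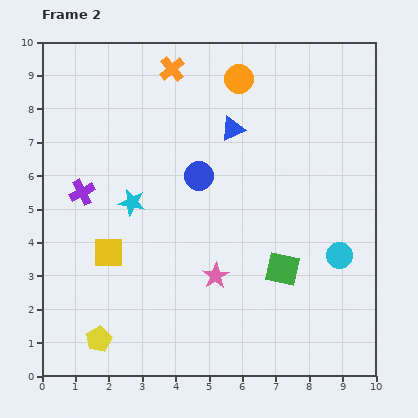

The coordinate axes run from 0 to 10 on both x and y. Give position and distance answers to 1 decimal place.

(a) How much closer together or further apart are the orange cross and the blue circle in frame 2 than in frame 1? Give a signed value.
-1.1

Distance in frame 1: 4.4. Distance in frame 2: 3.3.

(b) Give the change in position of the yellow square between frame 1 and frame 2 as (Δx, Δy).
(-1.1, 2.7)

The yellow square was at (3.1, 1.0) in frame 1 and (2.0, 3.7) in frame 2.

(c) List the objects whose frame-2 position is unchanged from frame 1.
the yellow pentagon, the cyan circle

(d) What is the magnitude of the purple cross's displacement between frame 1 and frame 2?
0.9

The purple cross moved from (1.2, 6.4) to (1.2, 5.5), a distance of √(0.0² + 0.9²) ≈ 0.9.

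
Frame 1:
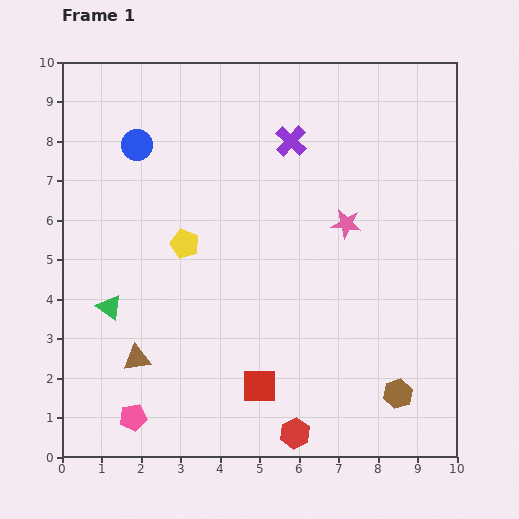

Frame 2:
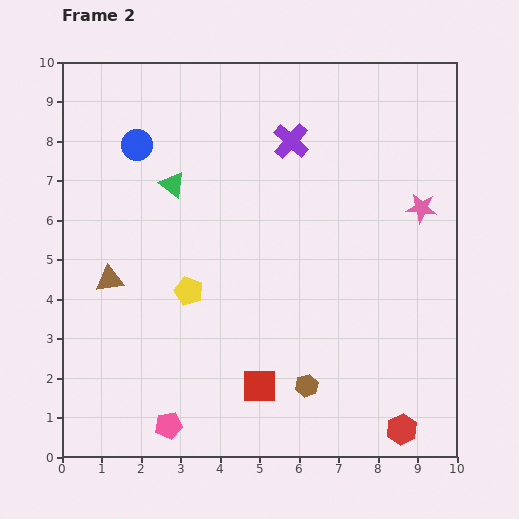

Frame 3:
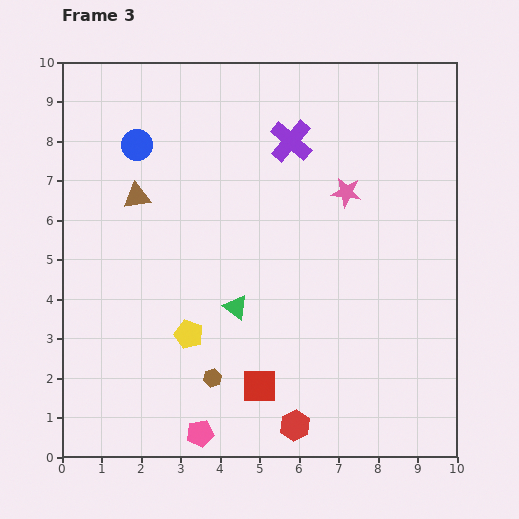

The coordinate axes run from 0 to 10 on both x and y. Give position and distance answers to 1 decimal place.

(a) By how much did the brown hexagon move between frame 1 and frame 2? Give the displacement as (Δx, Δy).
(-2.3, 0.2)

The brown hexagon was at (8.5, 1.6) in frame 1 and (6.2, 1.8) in frame 2.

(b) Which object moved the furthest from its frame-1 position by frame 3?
the brown hexagon

(moved 4.7; next 4.1)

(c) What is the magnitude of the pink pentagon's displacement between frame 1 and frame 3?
1.7

The pink pentagon moved from (1.8, 1.0) to (3.5, 0.6), a distance of √(1.7² + 0.4²) ≈ 1.7.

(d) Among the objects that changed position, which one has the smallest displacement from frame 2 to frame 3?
the pink pentagon

(moved 0.8)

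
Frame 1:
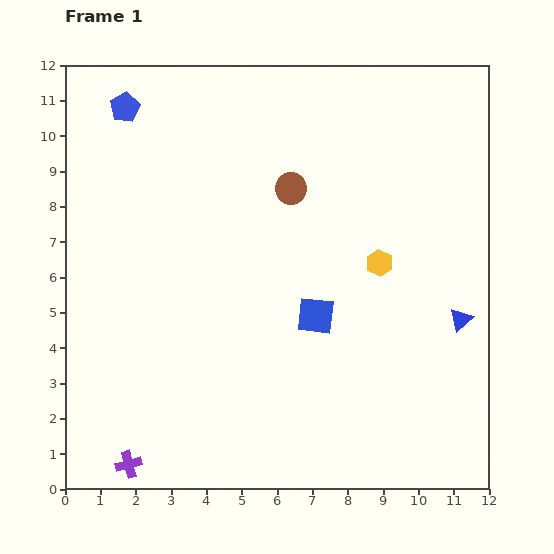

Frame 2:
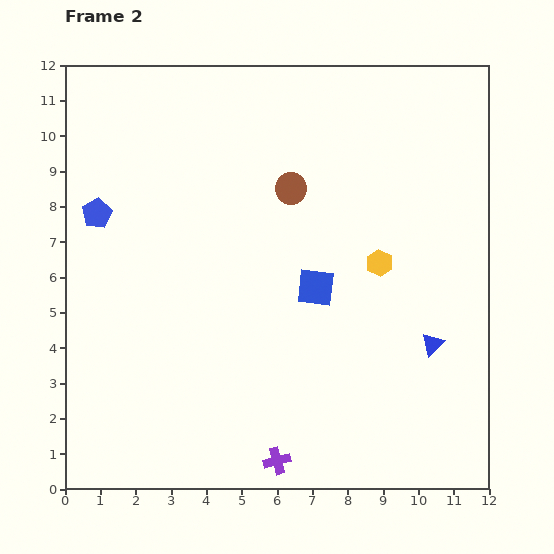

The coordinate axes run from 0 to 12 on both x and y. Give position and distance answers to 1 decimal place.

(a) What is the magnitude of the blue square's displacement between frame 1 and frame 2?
0.8

The blue square moved from (7.1, 4.9) to (7.1, 5.7), a distance of √(0.0² + 0.8²) ≈ 0.8.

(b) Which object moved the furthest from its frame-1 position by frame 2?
the purple cross

(moved 4.2; next 3.1)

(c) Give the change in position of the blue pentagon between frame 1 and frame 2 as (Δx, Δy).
(-0.8, -3.0)

The blue pentagon was at (1.7, 10.8) in frame 1 and (0.9, 7.8) in frame 2.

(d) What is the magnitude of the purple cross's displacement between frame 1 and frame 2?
4.2

The purple cross moved from (1.8, 0.7) to (6.0, 0.8), a distance of √(4.2² + 0.1²) ≈ 4.2.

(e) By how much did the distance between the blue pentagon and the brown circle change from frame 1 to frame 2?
+0.3

Distance in frame 1: 5.2. Distance in frame 2: 5.5.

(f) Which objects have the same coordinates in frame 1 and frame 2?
the yellow hexagon, the brown circle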